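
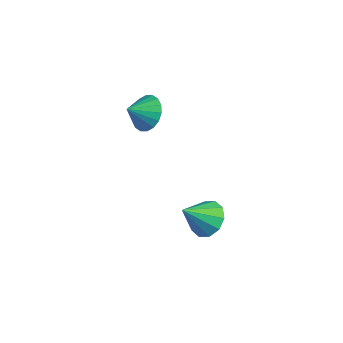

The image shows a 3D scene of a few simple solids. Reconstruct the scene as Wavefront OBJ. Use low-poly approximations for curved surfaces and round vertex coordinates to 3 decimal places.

v -2.736 2.299 3.489
v -1.731 2.168 3.72
v -3.044 1.321 4.271
v -1.872 2.469 4.042
v -2.184 2.737 4.254
v -2.606 2.918 4.315
v -3.053 2.977 4.212
v -3.438 2.901 3.966
v -3.684 2.706 3.626
v -3.742 2.431 3.258
v -3.601 2.13 2.936
v -3.288 1.862 2.724
v -2.867 1.681 2.663
v -2.419 1.622 2.766
v -2.035 1.698 3.012
v -1.789 1.893 3.353
v 0.781 2.988 -2.982
v 1.645 3.293 -2.429
v 0.339 1.732 -1.598
v 1.138 3.675 -2.243
v 0.495 3.795 -2.34
v -0.039 3.607 -2.681
v -0.26 3.182 -3.138
v -0.083 2.683 -3.534
v 0.424 2.301 -3.72
v 1.067 2.181 -3.623
v 1.601 2.369 -3.282
v 1.822 2.794 -2.825
f 2 1 4
f 2 4 3
f 4 1 5
f 4 5 3
f 5 1 6
f 5 6 3
f 6 1 7
f 6 7 3
f 7 1 8
f 7 8 3
f 8 1 9
f 8 9 3
f 9 1 10
f 9 10 3
f 10 1 11
f 10 11 3
f 11 1 12
f 11 12 3
f 12 1 13
f 12 13 3
f 13 1 14
f 13 14 3
f 14 1 15
f 14 15 3
f 15 1 16
f 15 16 3
f 16 1 2
f 16 2 3
f 18 17 20
f 18 20 19
f 20 17 21
f 20 21 19
f 21 17 22
f 21 22 19
f 22 17 23
f 22 23 19
f 23 17 24
f 23 24 19
f 24 17 25
f 24 25 19
f 25 17 26
f 25 26 19
f 26 17 27
f 26 27 19
f 27 17 28
f 27 28 19
f 28 17 18
f 28 18 19



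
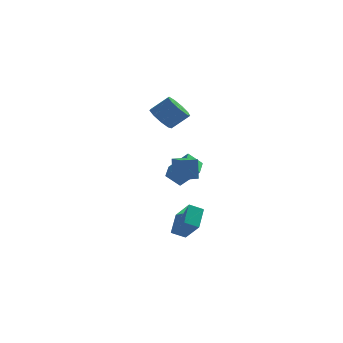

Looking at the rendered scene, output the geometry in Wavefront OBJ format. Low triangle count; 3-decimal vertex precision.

v -1.182 -4.282 -0.057
v -1.25 -3.958 1.396
v -1.843 -3.151 -0.339
v -1.911 -2.827 1.114
v -0.209 -3.733 -0.134
v -0.277 -3.409 1.319
v -0.87 -2.602 -0.416
v -0.938 -2.278 1.037
v -3.018 0.894 3.194
v -2.501 1.461 2.507
v -1.365 1.674 3.54
v -1.882 1.106 4.226
v -2.926 1.873 2.89
v -1.79 2.086 3.923
v -3.394 1.827 3.414
v -2.258 2.04 4.447
v -3.686 1.344 3.836
v -2.55 1.557 4.868
v -3.666 0.65 3.956
v -2.53 0.863 4.989
v -3.342 0.07 3.72
v -2.206 0.283 4.753
v -2.867 -0.124 3.238
v -1.731 0.089 4.271
v -2.463 0.157 2.735
v -1.327 0.37 3.767
v -2.318 0.784 2.446
v -1.182 0.997 3.479
v -2.576 -0.322 -1.238
v -1.331 -0.617 0.043
v -2.528 1.081 -0.961
v -1.284 0.786 0.32
v -1.676 -0.186 -2.08
v -0.432 -0.481 -0.799
v -1.629 1.217 -1.803
v -0.384 0.922 -0.522
v -1.9 -3.459 -4.811
v -0.99 -4.48 -3.507
v -1.742 -2.09 -3.85
v -0.832 -3.111 -2.546
v -1.028 -3.249 -5.254
v -0.118 -4.27 -3.95
v -0.87 -1.88 -4.293
v 0.04 -2.901 -2.989
f 2 4 1
f 5 2 1
f 1 4 3
f 3 5 1
f 2 8 4
f 6 2 5
f 6 8 2
f 4 8 3
f 7 5 3
f 3 8 7
f 7 6 5
f 8 6 7
f 10 9 13
f 10 13 11
f 11 13 14
f 11 14 12
f 13 9 15
f 13 15 14
f 14 15 16
f 14 16 12
f 15 9 17
f 15 17 16
f 16 17 18
f 16 18 12
f 17 9 19
f 17 19 18
f 18 19 20
f 18 20 12
f 19 9 21
f 19 21 20
f 20 21 22
f 20 22 12
f 21 9 23
f 21 23 22
f 22 23 24
f 22 24 12
f 23 9 25
f 23 25 24
f 24 25 26
f 24 26 12
f 25 9 27
f 25 27 26
f 26 27 28
f 26 28 12
f 27 9 10
f 27 10 28
f 28 10 11
f 28 11 12
f 30 32 29
f 33 30 29
f 29 32 31
f 31 33 29
f 30 36 32
f 34 30 33
f 34 36 30
f 32 36 31
f 35 33 31
f 31 36 35
f 35 34 33
f 36 34 35
f 38 40 37
f 41 38 37
f 37 40 39
f 39 41 37
f 38 44 40
f 42 38 41
f 42 44 38
f 40 44 39
f 43 41 39
f 39 44 43
f 43 42 41
f 44 42 43



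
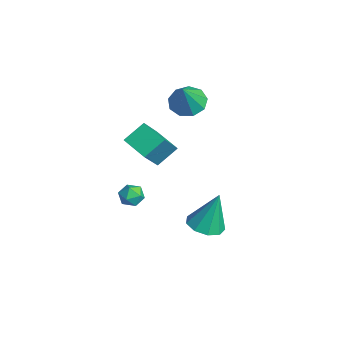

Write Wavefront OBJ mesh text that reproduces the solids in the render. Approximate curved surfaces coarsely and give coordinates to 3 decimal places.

v -1.38 3.356 1.532
v -0.665 3.921 1.348
v -0.58 2.824 3.008
v -1.101 4.228 1.695
v -1.668 4.126 1.966
v -2.1 3.664 2.034
v -2.195 3.058 1.867
v -1.909 2.591 1.543
v -1.375 2.481 1.215
v -0.843 2.781 1.035
v -0.563 3.35 1.088
v 3.938 2.327 -2.882
v 4.489 1.615 -2.69
v 4.042 2.933 -0.938
v 4.833 2.113 -2.863
v 4.758 2.711 -3.046
v 4.3 3.129 -3.152
v 3.672 3.171 -3.132
v 3.169 2.819 -2.995
v 3.026 2.236 -2.806
v 3.31 1.696 -2.652
v 3.887 1.45 -2.606
v -0.554 0.971 -4.103
v -0.183 0.417 -4.255
v -1.257 0.343 -3.525
v -0.886 -0.211 -3.677
v -0.633 0.264 -3.256
v -0.199 0.652 -3.614
v -1.241 0.108 -4.166
v -0.807 0.496 -4.524
v -0.609 -0.117 -4.294
v -0.233 -0.02 -3.732
v -1.207 0.78 -4.048
v -0.831 0.877 -3.486
v 0.128 0.425 0.015
v 1.088 -0.5 1.492
v -0.074 1.433 0.777
v 0.886 0.509 2.255
v 1.334 0.991 -0.415
v 2.294 0.067 1.063
v 1.132 2 0.348
v 2.092 1.075 1.825
f 2 1 4
f 2 4 3
f 4 1 5
f 4 5 3
f 5 1 6
f 5 6 3
f 6 1 7
f 6 7 3
f 7 1 8
f 7 8 3
f 8 1 9
f 8 9 3
f 9 1 10
f 9 10 3
f 10 1 11
f 10 11 3
f 11 1 2
f 11 2 3
f 13 12 15
f 13 15 14
f 15 12 16
f 15 16 14
f 16 12 17
f 16 17 14
f 17 12 18
f 17 18 14
f 18 12 19
f 18 19 14
f 19 12 20
f 19 20 14
f 20 12 21
f 20 21 14
f 21 12 22
f 21 22 14
f 22 12 13
f 22 13 14
f 23 34 28
f 23 28 24
f 23 24 30
f 23 30 33
f 23 33 34
f 24 28 32
f 28 34 27
f 34 33 25
f 33 30 29
f 30 24 31
f 26 32 27
f 26 27 25
f 26 25 29
f 26 29 31
f 26 31 32
f 27 32 28
f 25 27 34
f 29 25 33
f 31 29 30
f 32 31 24
f 36 38 35
f 39 36 35
f 35 38 37
f 37 39 35
f 36 42 38
f 40 36 39
f 40 42 36
f 38 42 37
f 41 39 37
f 37 42 41
f 41 40 39
f 42 40 41



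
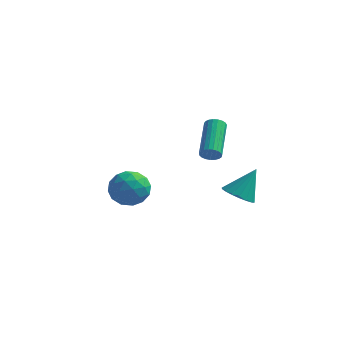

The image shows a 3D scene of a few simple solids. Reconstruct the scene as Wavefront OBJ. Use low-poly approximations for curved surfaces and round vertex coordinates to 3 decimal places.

v 2.851 2.522 -2.7
v 3.467 2.879 -3.129
v 3.389 3.278 -1.3
v 3.193 3.125 -3.157
v 2.852 3.253 -3.095
v 2.511 3.235 -2.954
v 2.237 3.077 -2.764
v 2.085 2.808 -2.561
v 2.085 2.483 -2.385
v 2.236 2.166 -2.272
v 2.51 1.919 -2.244
v 2.851 1.792 -2.306
v 3.192 1.809 -2.447
v 3.466 1.968 -2.637
v 3.618 2.236 -2.84
v 3.618 2.561 -3.016
v 2.217 0.931 0.429
v 2.58 0.852 0.764
v 2.046 2.57 1.746
v 1.683 2.649 1.411
v 2.678 0.965 0.619
v 2.144 2.683 1.602
v 2.696 1.072 0.442
v 2.163 2.79 1.425
v 2.632 1.155 0.263
v 2.098 2.873 1.245
v 2.496 1.199 0.112
v 1.962 2.917 1.094
v 2.311 1.196 0.016
v 1.778 2.915 0.998
v 2.111 1.148 -0.009
v 1.577 2.866 0.974
v 1.928 1.062 0.042
v 1.394 2.78 1.025
v 1.796 0.954 0.16
v 1.262 2.672 1.143
v 1.736 0.841 0.324
v 1.202 2.559 1.307
v 1.76 0.744 0.507
v 1.226 2.462 1.489
v 1.862 0.68 0.676
v 1.328 2.398 1.658
v 2.026 0.658 0.802
v 1.492 2.376 1.784
v 2.223 0.684 0.863
v 1.689 2.402 1.846
v 2.419 0.753 0.85
v 1.885 2.471 1.833
v -2.276 3.904 -3.397
v -1.841 3.158 -4.015
v -3.839 3.282 -3.745
v -3.404 2.536 -4.363
v -3.264 2.501 -3.311
v -2.298 2.886 -3.096
v -3.382 3.554 -4.664
v -2.416 3.939 -4.449
v -2.525 2.942 -4.799
v -2.452 2.291 -3.963
v -3.228 4.149 -3.797
v -3.155 3.498 -2.961
v -1.921 3.586 -3.675
v -3.759 2.854 -4.085
v -3.676 2.834 -3.466
v -3.421 2.395 -3.83
v -2.19 3.426 -3.135
v -1.934 2.987 -3.499
v -2.771 2.601 -3.085
v -3.746 3.453 -4.261
v -3.49 3.014 -4.625
v -2.259 4.045 -3.93
v -2.004 3.606 -4.294
v -2.909 3.839 -4.675
v -2.068 3.021 -4.499
v -2.986 2.655 -4.704
v -2.973 3.253 -4.881
v -2.406 3.479 -4.754
v -2.025 2.638 -4.008
v -2.944 2.272 -4.213
v -2.861 2.251 -3.594
v -2.293 2.478 -3.468
v -2.427 2.511 -4.468
v -2.736 4.168 -3.547
v -3.655 3.802 -3.752
v -3.387 3.962 -4.292
v -2.819 4.189 -4.166
v -2.694 3.785 -3.056
v -3.612 3.419 -3.261
v -3.274 2.961 -3.006
v -2.707 3.187 -2.879
v -3.253 3.929 -3.292
f 2 1 4
f 2 4 3
f 4 1 5
f 4 5 3
f 5 1 6
f 5 6 3
f 6 1 7
f 6 7 3
f 7 1 8
f 7 8 3
f 8 1 9
f 8 9 3
f 9 1 10
f 9 10 3
f 10 1 11
f 10 11 3
f 11 1 12
f 11 12 3
f 12 1 13
f 12 13 3
f 13 1 14
f 13 14 3
f 14 1 15
f 14 15 3
f 15 1 16
f 15 16 3
f 16 1 2
f 16 2 3
f 18 17 21
f 18 21 19
f 19 21 22
f 19 22 20
f 21 17 23
f 21 23 22
f 22 23 24
f 22 24 20
f 23 17 25
f 23 25 24
f 24 25 26
f 24 26 20
f 25 17 27
f 25 27 26
f 26 27 28
f 26 28 20
f 27 17 29
f 27 29 28
f 28 29 30
f 28 30 20
f 29 17 31
f 29 31 30
f 30 31 32
f 30 32 20
f 31 17 33
f 31 33 32
f 32 33 34
f 32 34 20
f 33 17 35
f 33 35 34
f 34 35 36
f 34 36 20
f 35 17 37
f 35 37 36
f 36 37 38
f 36 38 20
f 37 17 39
f 37 39 38
f 38 39 40
f 38 40 20
f 39 17 41
f 39 41 40
f 40 41 42
f 40 42 20
f 41 17 43
f 41 43 42
f 42 43 44
f 42 44 20
f 43 17 45
f 43 45 44
f 44 45 46
f 44 46 20
f 45 17 47
f 45 47 46
f 46 47 48
f 46 48 20
f 47 17 18
f 47 18 48
f 48 18 19
f 48 19 20
f 49 86 65
f 86 60 89
f 65 89 54
f 86 89 65
f 49 65 61
f 65 54 66
f 61 66 50
f 65 66 61
f 49 61 70
f 61 50 71
f 70 71 56
f 61 71 70
f 49 70 82
f 70 56 85
f 82 85 59
f 70 85 82
f 49 82 86
f 82 59 90
f 86 90 60
f 82 90 86
f 50 66 77
f 66 54 80
f 77 80 58
f 66 80 77
f 54 89 67
f 89 60 88
f 67 88 53
f 89 88 67
f 60 90 87
f 90 59 83
f 87 83 51
f 90 83 87
f 59 85 84
f 85 56 72
f 84 72 55
f 85 72 84
f 56 71 76
f 71 50 73
f 76 73 57
f 71 73 76
f 52 78 64
f 78 58 79
f 64 79 53
f 78 79 64
f 52 64 62
f 64 53 63
f 62 63 51
f 64 63 62
f 52 62 69
f 62 51 68
f 69 68 55
f 62 68 69
f 52 69 74
f 69 55 75
f 74 75 57
f 69 75 74
f 52 74 78
f 74 57 81
f 78 81 58
f 74 81 78
f 53 79 67
f 79 58 80
f 67 80 54
f 79 80 67
f 51 63 87
f 63 53 88
f 87 88 60
f 63 88 87
f 55 68 84
f 68 51 83
f 84 83 59
f 68 83 84
f 57 75 76
f 75 55 72
f 76 72 56
f 75 72 76
f 58 81 77
f 81 57 73
f 77 73 50
f 81 73 77



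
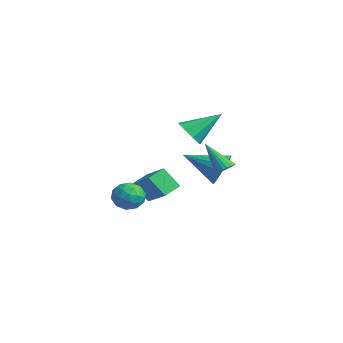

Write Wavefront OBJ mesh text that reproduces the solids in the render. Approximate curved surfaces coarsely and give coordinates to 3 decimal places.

v 1 1.839 -0.437
v 1.493 1.892 0.409
v -0.24 0.381 0.377
v 1.151 2.21 0.458
v 0.775 2.443 0.302
v 0.45 2.537 -0.023
v 0.252 2.472 -0.443
v 0.225 2.262 -0.862
v 0.375 1.955 -1.183
v 0.669 1.621 -1.333
v 1.038 1.338 -1.278
v 1.399 1.169 -1.03
v 1.669 1.154 -0.646
v 1.785 1.296 -0.214
v 1.721 1.562 0.166
v 1.016 -2.039 -0.271
v 0.729 -1.125 0.08
v -0.493 -2.169 -1.167
v -0.78 -1.256 -0.816
v 1.58 -1.464 -1.304
v 1.293 -0.551 -0.953
v 0.071 -1.595 -2.2
v -0.216 -0.681 -1.849
v 2.153 -3.082 -1.414
v 2.644 -3.049 -0.732
v 1.436 -4.091 -0.848
v 1.927 -4.058 -0.166
v 1.398 -3.426 -0.334
v 1.841 -2.802 -0.684
v 2.239 -4.338 -0.896
v 2.682 -3.714 -1.246
v 2.697 -3.825 -0.412
v 2.178 -3.262 -0.065
v 1.902 -3.878 -1.515
v 1.383 -3.315 -1.168
v 2.461 -2.977 -1.123
v 1.619 -4.163 -0.457
v 1.308 -3.792 -0.556
v 1.597 -3.772 -0.156
v 1.99 -2.832 -1.094
v 2.278 -2.812 -0.694
v 1.546 -3.034 -0.46
v 1.802 -4.328 -0.886
v 2.09 -4.308 -0.486
v 2.483 -3.368 -1.424
v 2.772 -3.348 -1.024
v 2.534 -4.106 -1.12
v 2.782 -3.414 -0.534
v 2.36 -4.007 -0.201
v 2.543 -4.171 -0.63
v 2.803 -3.805 -0.836
v 2.476 -3.082 -0.33
v 2.055 -3.676 0.003
v 1.744 -3.304 -0.096
v 2.004 -2.937 -0.301
v 2.508 -3.539 -0.142
v 2.025 -3.464 -1.583
v 1.604 -4.058 -1.25
v 2.076 -4.203 -1.279
v 2.336 -3.836 -1.484
v 1.72 -3.133 -1.379
v 1.298 -3.726 -1.046
v 1.277 -3.335 -0.744
v 1.537 -2.969 -0.95
v 1.572 -3.601 -1.438
v -2.323 1.791 0.869
v -1.488 1.552 0.914
v -1.937 3.369 2.051
v -1.57 1.918 0.452
v -2.005 2.225 0.185
v -2.589 2.328 0.238
v -3.048 2.18 0.586
v -3.169 1.85 1.067
v -2.893 1.492 1.454
v -2.351 1.274 1.568
v -1.796 1.298 1.355
v 4.199 0.237 0.983
v 4.621 0.321 1.325
v 3.201 -0.277 2.337
v 4.518 0.525 1.327
v 4.359 0.679 1.268
v 4.173 0.757 1.161
v 3.992 0.745 1.022
v 3.846 0.645 0.877
v 3.761 0.475 0.75
v 3.753 0.263 0.663
v 3.821 0.047 0.632
v 3.955 -0.136 0.661
v 4.131 -0.254 0.746
v 4.319 -0.288 0.871
v 4.486 -0.231 1.017
v 4.604 -0.093 1.156
v 4.652 0.102 1.265
f 2 1 4
f 2 4 3
f 4 1 5
f 4 5 3
f 5 1 6
f 5 6 3
f 6 1 7
f 6 7 3
f 7 1 8
f 7 8 3
f 8 1 9
f 8 9 3
f 9 1 10
f 9 10 3
f 10 1 11
f 10 11 3
f 11 1 12
f 11 12 3
f 12 1 13
f 12 13 3
f 13 1 14
f 13 14 3
f 14 1 15
f 14 15 3
f 15 1 2
f 15 2 3
f 17 19 16
f 20 17 16
f 16 19 18
f 18 20 16
f 17 23 19
f 21 17 20
f 21 23 17
f 19 23 18
f 22 20 18
f 18 23 22
f 22 21 20
f 23 21 22
f 24 61 40
f 61 35 64
f 40 64 29
f 61 64 40
f 24 40 36
f 40 29 41
f 36 41 25
f 40 41 36
f 24 36 45
f 36 25 46
f 45 46 31
f 36 46 45
f 24 45 57
f 45 31 60
f 57 60 34
f 45 60 57
f 24 57 61
f 57 34 65
f 61 65 35
f 57 65 61
f 25 41 52
f 41 29 55
f 52 55 33
f 41 55 52
f 29 64 42
f 64 35 63
f 42 63 28
f 64 63 42
f 35 65 62
f 65 34 58
f 62 58 26
f 65 58 62
f 34 60 59
f 60 31 47
f 59 47 30
f 60 47 59
f 31 46 51
f 46 25 48
f 51 48 32
f 46 48 51
f 27 53 39
f 53 33 54
f 39 54 28
f 53 54 39
f 27 39 37
f 39 28 38
f 37 38 26
f 39 38 37
f 27 37 44
f 37 26 43
f 44 43 30
f 37 43 44
f 27 44 49
f 44 30 50
f 49 50 32
f 44 50 49
f 27 49 53
f 49 32 56
f 53 56 33
f 49 56 53
f 28 54 42
f 54 33 55
f 42 55 29
f 54 55 42
f 26 38 62
f 38 28 63
f 62 63 35
f 38 63 62
f 30 43 59
f 43 26 58
f 59 58 34
f 43 58 59
f 32 50 51
f 50 30 47
f 51 47 31
f 50 47 51
f 33 56 52
f 56 32 48
f 52 48 25
f 56 48 52
f 67 66 69
f 67 69 68
f 69 66 70
f 69 70 68
f 70 66 71
f 70 71 68
f 71 66 72
f 71 72 68
f 72 66 73
f 72 73 68
f 73 66 74
f 73 74 68
f 74 66 75
f 74 75 68
f 75 66 76
f 75 76 68
f 76 66 67
f 76 67 68
f 78 77 80
f 78 80 79
f 80 77 81
f 80 81 79
f 81 77 82
f 81 82 79
f 82 77 83
f 82 83 79
f 83 77 84
f 83 84 79
f 84 77 85
f 84 85 79
f 85 77 86
f 85 86 79
f 86 77 87
f 86 87 79
f 87 77 88
f 87 88 79
f 88 77 89
f 88 89 79
f 89 77 90
f 89 90 79
f 90 77 91
f 90 91 79
f 91 77 92
f 91 92 79
f 92 77 93
f 92 93 79
f 93 77 78
f 93 78 79



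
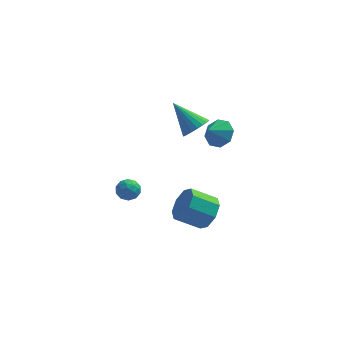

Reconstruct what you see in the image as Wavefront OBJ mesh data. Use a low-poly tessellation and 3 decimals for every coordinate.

v 2.685 2.6 3.004
v 3.153 2.93 3.672
v 2.135 2.06 3.656
v 2.613 3.305 3.525
v 2.115 3.266 3.073
v 1.951 2.837 2.581
v 2.217 2.269 2.336
v 2.758 1.895 2.482
v 3.256 1.933 2.934
v 3.419 2.362 3.427
v 1.526 3.277 2.836
v 1.866 2.832 3.449
v 0.314 4.123 4.124
v 2.063 3.116 3.448
v 2.167 3.427 3.341
v 2.16 3.712 3.147
v 2.044 3.922 2.899
v 1.837 4.021 2.64
v 1.577 3.991 2.416
v 1.308 3.837 2.263
v 1.077 3.587 2.21
v 0.923 3.283 2.265
v 0.873 2.978 2.419
v 0.936 2.724 2.645
v 1.102 2.567 2.904
v 1.34 2.532 3.151
v 1.61 2.626 3.344
v 2.29 -3.065 1.586
v 2.684 -2.543 2.289
v 1.424 -2.654 3.077
v 1.03 -3.175 2.374
v 2.337 -2.128 1.792
v 1.077 -2.239 2.58
v 1.962 -2.262 1.174
v 0.702 -2.372 1.962
v 1.78 -2.866 0.798
v 0.52 -2.976 1.585
v 1.896 -3.586 0.883
v 0.636 -3.697 1.671
v 2.243 -4.001 1.38
v 0.983 -4.112 2.168
v 2.618 -3.868 1.998
v 1.358 -3.978 2.786
v 2.8 -3.264 2.375
v 1.54 -3.374 3.162
v -1.599 -2.075 2.299
v -1.041 -2.275 2.57
v -2.139 -2.705 2.95
v -1.581 -2.905 3.221
v -1.788 -2.294 3.314
v -1.454 -1.904 2.912
v -1.726 -3.076 2.608
v -1.392 -2.686 2.206
v -1.119 -2.893 2.761
v -1.157 -2.41 3.197
v -2.023 -2.57 2.323
v -2.061 -2.087 2.759
v -1.272 -2.119 2.378
v -1.908 -2.861 3.142
v -2.029 -2.501 3.197
v -1.701 -2.619 3.356
v -1.516 -1.902 2.578
v -1.187 -2.019 2.737
v -1.627 -2.031 3.175
v -1.993 -2.961 2.783
v -1.664 -3.078 2.942
v -1.479 -2.361 2.164
v -1.151 -2.479 2.323
v -1.553 -2.949 2.345
v -0.99 -2.6 2.649
v -1.308 -2.971 3.031
v -1.393 -3.071 2.671
v -1.197 -2.842 2.435
v -1.013 -2.316 2.905
v -1.33 -2.687 3.288
v -1.452 -2.328 3.342
v -1.256 -2.099 3.106
v -1.059 -2.68 3.017
v -1.85 -2.293 2.232
v -2.167 -2.664 2.615
v -1.924 -2.881 2.414
v -1.728 -2.652 2.178
v -1.872 -2.009 2.489
v -2.19 -2.38 2.871
v -1.983 -2.138 3.085
v -1.787 -1.909 2.849
v -2.121 -2.3 2.503
f 2 1 4
f 2 4 3
f 4 1 5
f 4 5 3
f 5 1 6
f 5 6 3
f 6 1 7
f 6 7 3
f 7 1 8
f 7 8 3
f 8 1 9
f 8 9 3
f 9 1 10
f 9 10 3
f 10 1 2
f 10 2 3
f 12 11 14
f 12 14 13
f 14 11 15
f 14 15 13
f 15 11 16
f 15 16 13
f 16 11 17
f 16 17 13
f 17 11 18
f 17 18 13
f 18 11 19
f 18 19 13
f 19 11 20
f 19 20 13
f 20 11 21
f 20 21 13
f 21 11 22
f 21 22 13
f 22 11 23
f 22 23 13
f 23 11 24
f 23 24 13
f 24 11 25
f 24 25 13
f 25 11 26
f 25 26 13
f 26 11 27
f 26 27 13
f 27 11 12
f 27 12 13
f 29 28 32
f 29 32 30
f 30 32 33
f 30 33 31
f 32 28 34
f 32 34 33
f 33 34 35
f 33 35 31
f 34 28 36
f 34 36 35
f 35 36 37
f 35 37 31
f 36 28 38
f 36 38 37
f 37 38 39
f 37 39 31
f 38 28 40
f 38 40 39
f 39 40 41
f 39 41 31
f 40 28 42
f 40 42 41
f 41 42 43
f 41 43 31
f 42 28 44
f 42 44 43
f 43 44 45
f 43 45 31
f 44 28 29
f 44 29 45
f 45 29 30
f 45 30 31
f 46 83 62
f 83 57 86
f 62 86 51
f 83 86 62
f 46 62 58
f 62 51 63
f 58 63 47
f 62 63 58
f 46 58 67
f 58 47 68
f 67 68 53
f 58 68 67
f 46 67 79
f 67 53 82
f 79 82 56
f 67 82 79
f 46 79 83
f 79 56 87
f 83 87 57
f 79 87 83
f 47 63 74
f 63 51 77
f 74 77 55
f 63 77 74
f 51 86 64
f 86 57 85
f 64 85 50
f 86 85 64
f 57 87 84
f 87 56 80
f 84 80 48
f 87 80 84
f 56 82 81
f 82 53 69
f 81 69 52
f 82 69 81
f 53 68 73
f 68 47 70
f 73 70 54
f 68 70 73
f 49 75 61
f 75 55 76
f 61 76 50
f 75 76 61
f 49 61 59
f 61 50 60
f 59 60 48
f 61 60 59
f 49 59 66
f 59 48 65
f 66 65 52
f 59 65 66
f 49 66 71
f 66 52 72
f 71 72 54
f 66 72 71
f 49 71 75
f 71 54 78
f 75 78 55
f 71 78 75
f 50 76 64
f 76 55 77
f 64 77 51
f 76 77 64
f 48 60 84
f 60 50 85
f 84 85 57
f 60 85 84
f 52 65 81
f 65 48 80
f 81 80 56
f 65 80 81
f 54 72 73
f 72 52 69
f 73 69 53
f 72 69 73
f 55 78 74
f 78 54 70
f 74 70 47
f 78 70 74



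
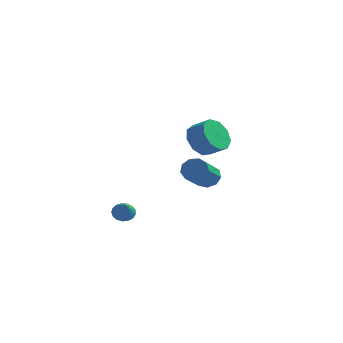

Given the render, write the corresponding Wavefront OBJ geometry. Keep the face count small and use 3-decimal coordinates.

v 1.4 -3.36 0.22
v 1.655 -2.925 0.486
v 1.9 -4.18 1.08
v 1.412 -2.944 0.609
v 1.167 -3.058 0.643
v 0.975 -3.241 0.58
v 0.88 -3.451 0.435
v 0.904 -3.641 0.24
v 1.042 -3.766 0.04
v 1.262 -3.798 -0.118
v 1.514 -3.729 -0.199
v 1.739 -3.576 -0.184
v 1.887 -3.374 -0.077
v 1.923 -3.168 0.099
v 1.839 -3.006 0.302
v 2.728 3.369 0.34
v 3.259 3.65 0.756
v 3.322 1.932 1.836
v 2.792 1.651 1.42
v 2.813 3.757 0.953
v 2.876 2.039 2.032
v 2.327 3.683 0.863
v 2.39 1.965 1.943
v 2.029 3.462 0.528
v 2.092 1.744 1.608
v 2.059 3.197 0.106
v 2.122 1.479 1.186
v 2.402 3.013 -0.207
v 2.465 1.295 0.873
v 2.897 2.995 -0.264
v 2.96 1.278 0.816
v 3.314 3.153 -0.038
v 3.377 1.435 1.042
v 3.457 3.411 0.365
v 3.52 1.693 1.444
v 2.966 1.91 3.299
v 3.492 1.985 2.441
v 4.421 1.884 3.002
v 3.894 1.81 3.861
v 3.396 2.612 2.714
v 4.324 2.511 3.275
v 3.097 2.911 3.261
v 4.026 2.81 3.822
v 2.738 2.742 3.826
v 3.667 2.641 4.387
v 2.485 2.184 4.144
v 3.413 2.083 4.706
v 2.456 1.498 4.068
v 3.385 1.397 4.629
v 2.667 1.005 3.632
v 3.595 0.904 4.193
v 3.017 0.936 3.04
v 3.945 0.835 3.601
v 3.343 1.323 2.57
v 4.272 1.222 3.131
f 2 1 4
f 2 4 3
f 4 1 5
f 4 5 3
f 5 1 6
f 5 6 3
f 6 1 7
f 6 7 3
f 7 1 8
f 7 8 3
f 8 1 9
f 8 9 3
f 9 1 10
f 9 10 3
f 10 1 11
f 10 11 3
f 11 1 12
f 11 12 3
f 12 1 13
f 12 13 3
f 13 1 14
f 13 14 3
f 14 1 15
f 14 15 3
f 15 1 2
f 15 2 3
f 17 16 20
f 17 20 18
f 18 20 21
f 18 21 19
f 20 16 22
f 20 22 21
f 21 22 23
f 21 23 19
f 22 16 24
f 22 24 23
f 23 24 25
f 23 25 19
f 24 16 26
f 24 26 25
f 25 26 27
f 25 27 19
f 26 16 28
f 26 28 27
f 27 28 29
f 27 29 19
f 28 16 30
f 28 30 29
f 29 30 31
f 29 31 19
f 30 16 32
f 30 32 31
f 31 32 33
f 31 33 19
f 32 16 34
f 32 34 33
f 33 34 35
f 33 35 19
f 34 16 17
f 34 17 35
f 35 17 18
f 35 18 19
f 37 36 40
f 37 40 38
f 38 40 41
f 38 41 39
f 40 36 42
f 40 42 41
f 41 42 43
f 41 43 39
f 42 36 44
f 42 44 43
f 43 44 45
f 43 45 39
f 44 36 46
f 44 46 45
f 45 46 47
f 45 47 39
f 46 36 48
f 46 48 47
f 47 48 49
f 47 49 39
f 48 36 50
f 48 50 49
f 49 50 51
f 49 51 39
f 50 36 52
f 50 52 51
f 51 52 53
f 51 53 39
f 52 36 54
f 52 54 53
f 53 54 55
f 53 55 39
f 54 36 37
f 54 37 55
f 55 37 38
f 55 38 39



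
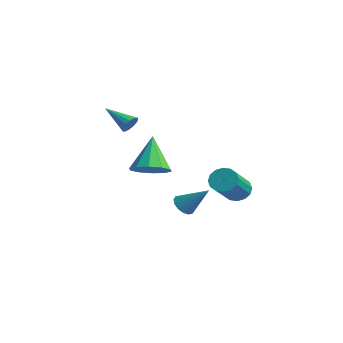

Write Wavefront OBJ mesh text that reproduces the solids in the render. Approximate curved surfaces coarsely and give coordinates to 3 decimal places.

v -1.983 -1.043 -1.537
v -1.087 -1.013 -1.093
v -2.857 -0.337 0.177
v -1.184 -0.467 -1.367
v -1.585 -0.141 -1.706
v -2.138 -0.16 -1.98
v -2.633 -0.516 -2.085
v -2.879 -1.074 -1.981
v -2.782 -1.619 -1.707
v -2.381 -1.945 -1.369
v -1.827 -1.926 -1.094
v -1.333 -1.57 -0.989
v 3.086 0.19 -1.278
v 3.593 0.635 -1.132
v 4.441 -0.726 0.065
v 3.934 -1.17 -0.082
v 3.343 0.696 -0.885
v 4.19 -0.665 0.312
v 3.023 0.621 -0.743
v 3.87 -0.739 0.453
v 2.721 0.431 -0.745
v 3.568 -0.929 0.451
v 2.516 0.177 -0.89
v 3.364 -1.184 0.307
v 2.465 -0.074 -1.139
v 3.312 -1.435 0.058
v 2.579 -0.254 -1.425
v 3.427 -1.615 -0.228
v 2.83 -0.315 -1.672
v 3.677 -1.676 -0.475
v 3.15 -0.241 -1.813
v 3.997 -1.601 -0.617
v 3.452 -0.051 -1.811
v 4.299 -1.411 -0.615
v 3.656 0.204 -1.667
v 4.504 -1.157 -0.47
v 3.708 0.455 -1.418
v 4.555 -0.906 -0.221
v -0.232 -3.229 2.342
v -0.083 -2.996 2.77
v -1.468 -3.751 3.058
v -0.219 -2.828 2.657
v -0.359 -2.753 2.471
v -0.469 -2.786 2.256
v -0.525 -2.921 2.061
v -0.514 -3.127 1.93
v -0.439 -3.356 1.893
v -0.316 -3.556 1.96
v -0.174 -3.682 2.113
v -0.045 -3.703 2.32
v 0.041 -3.617 2.531
v 0.064 -3.441 2.699
v 0.019 -3.217 2.785
v 0.084 -0.59 -3.152
v 0.456 -0.376 -3.613
v 1.136 0.05 -2.008
v 0.246 -0.134 -3.555
v -0.007 -0.013 -3.39
v -0.237 -0.047 -3.16
v -0.38 -0.226 -2.928
v -0.399 -0.503 -2.756
v -0.288 -0.803 -2.69
v -0.078 -1.045 -2.748
v 0.176 -1.166 -2.914
v 0.405 -1.132 -3.144
v 0.548 -0.953 -3.375
v 0.567 -0.676 -3.547
f 2 1 4
f 2 4 3
f 4 1 5
f 4 5 3
f 5 1 6
f 5 6 3
f 6 1 7
f 6 7 3
f 7 1 8
f 7 8 3
f 8 1 9
f 8 9 3
f 9 1 10
f 9 10 3
f 10 1 11
f 10 11 3
f 11 1 12
f 11 12 3
f 12 1 2
f 12 2 3
f 14 13 17
f 14 17 15
f 15 17 18
f 15 18 16
f 17 13 19
f 17 19 18
f 18 19 20
f 18 20 16
f 19 13 21
f 19 21 20
f 20 21 22
f 20 22 16
f 21 13 23
f 21 23 22
f 22 23 24
f 22 24 16
f 23 13 25
f 23 25 24
f 24 25 26
f 24 26 16
f 25 13 27
f 25 27 26
f 26 27 28
f 26 28 16
f 27 13 29
f 27 29 28
f 28 29 30
f 28 30 16
f 29 13 31
f 29 31 30
f 30 31 32
f 30 32 16
f 31 13 33
f 31 33 32
f 32 33 34
f 32 34 16
f 33 13 35
f 33 35 34
f 34 35 36
f 34 36 16
f 35 13 37
f 35 37 36
f 36 37 38
f 36 38 16
f 37 13 14
f 37 14 38
f 38 14 15
f 38 15 16
f 40 39 42
f 40 42 41
f 42 39 43
f 42 43 41
f 43 39 44
f 43 44 41
f 44 39 45
f 44 45 41
f 45 39 46
f 45 46 41
f 46 39 47
f 46 47 41
f 47 39 48
f 47 48 41
f 48 39 49
f 48 49 41
f 49 39 50
f 49 50 41
f 50 39 51
f 50 51 41
f 51 39 52
f 51 52 41
f 52 39 53
f 52 53 41
f 53 39 40
f 53 40 41
f 55 54 57
f 55 57 56
f 57 54 58
f 57 58 56
f 58 54 59
f 58 59 56
f 59 54 60
f 59 60 56
f 60 54 61
f 60 61 56
f 61 54 62
f 61 62 56
f 62 54 63
f 62 63 56
f 63 54 64
f 63 64 56
f 64 54 65
f 64 65 56
f 65 54 66
f 65 66 56
f 66 54 67
f 66 67 56
f 67 54 55
f 67 55 56



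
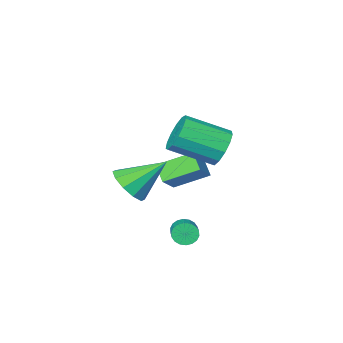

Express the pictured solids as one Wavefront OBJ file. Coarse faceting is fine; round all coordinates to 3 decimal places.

v -4.035 -1.989 -1.463
v -3.104 -1.357 -0.58
v -3.92 -1.218 -2.136
v -2.99 -0.586 -1.254
v -2.69 -2.874 -2.246
v -1.76 -2.242 -1.364
v -2.576 -2.103 -2.92
v -1.645 -1.471 -2.037
v -2.367 2.133 1.364
v -1.765 2.49 0.678
v -0.151 1.485 1.57
v -0.753 1.127 2.256
v -1.765 2.857 1.091
v -0.152 1.851 1.984
v -1.956 2.993 1.591
v -0.343 1.988 2.483
v -2.278 2.856 2.019
v -0.664 1.851 2.911
v -2.628 2.49 2.238
v -1.014 1.485 3.131
v -2.895 2.01 2.18
v -1.281 1.005 3.073
v -2.994 1.569 1.863
v -1.381 0.564 2.755
v -2.894 1.307 1.388
v -1.281 0.302 2.28
v -2.627 1.307 0.904
v -1.014 0.302 1.796
v -2.277 1.569 0.567
v -0.664 0.564 1.459
v -1.956 2.01 0.483
v -0.342 1.005 1.375
v 0.495 -0.639 -1.304
v 1.163 0.068 -0.935
v -0.955 0.039 0.024
v 0.841 0.334 -1.424
v 0.387 0.229 -1.866
v -0.026 -0.208 -2.094
v -0.239 -0.81 -2.019
v -0.172 -1.347 -1.672
v 0.15 -1.613 -1.184
v 0.604 -1.507 -0.741
v 1.016 -1.07 -0.513
v 1.23 -0.469 -0.588
v -0.914 1.516 -3.364
v -0.625 1.566 -3.864
v -0.036 2.635 -3.416
v -0.326 2.584 -2.916
v -0.84 1.702 -3.908
v -0.251 2.771 -3.46
v -1.069 1.802 -3.844
v -0.48 2.871 -3.396
v -1.268 1.845 -3.685
v -0.679 2.914 -3.237
v -1.397 1.823 -3.462
v -0.808 2.891 -3.014
v -1.43 1.739 -3.22
v -0.841 2.808 -2.772
v -1.361 1.612 -3.007
v -0.772 2.681 -2.559
v -1.204 1.465 -2.864
v -0.615 2.534 -2.416
v -0.989 1.329 -2.82
v -0.4 2.398 -2.372
v -0.76 1.229 -2.884
v -0.171 2.298 -2.436
v -0.561 1.186 -3.043
v 0.028 2.255 -2.595
v -0.432 1.209 -3.266
v 0.157 2.277 -2.818
v -0.399 1.292 -3.508
v 0.19 2.361 -3.06
v -0.468 1.419 -3.721
v 0.121 2.488 -3.273
f 2 4 1
f 5 2 1
f 1 4 3
f 3 5 1
f 2 8 4
f 6 2 5
f 6 8 2
f 4 8 3
f 7 5 3
f 3 8 7
f 7 6 5
f 8 6 7
f 10 9 13
f 10 13 11
f 11 13 14
f 11 14 12
f 13 9 15
f 13 15 14
f 14 15 16
f 14 16 12
f 15 9 17
f 15 17 16
f 16 17 18
f 16 18 12
f 17 9 19
f 17 19 18
f 18 19 20
f 18 20 12
f 19 9 21
f 19 21 20
f 20 21 22
f 20 22 12
f 21 9 23
f 21 23 22
f 22 23 24
f 22 24 12
f 23 9 25
f 23 25 24
f 24 25 26
f 24 26 12
f 25 9 27
f 25 27 26
f 26 27 28
f 26 28 12
f 27 9 29
f 27 29 28
f 28 29 30
f 28 30 12
f 29 9 31
f 29 31 30
f 30 31 32
f 30 32 12
f 31 9 10
f 31 10 32
f 32 10 11
f 32 11 12
f 34 33 36
f 34 36 35
f 36 33 37
f 36 37 35
f 37 33 38
f 37 38 35
f 38 33 39
f 38 39 35
f 39 33 40
f 39 40 35
f 40 33 41
f 40 41 35
f 41 33 42
f 41 42 35
f 42 33 43
f 42 43 35
f 43 33 44
f 43 44 35
f 44 33 34
f 44 34 35
f 46 45 49
f 46 49 47
f 47 49 50
f 47 50 48
f 49 45 51
f 49 51 50
f 50 51 52
f 50 52 48
f 51 45 53
f 51 53 52
f 52 53 54
f 52 54 48
f 53 45 55
f 53 55 54
f 54 55 56
f 54 56 48
f 55 45 57
f 55 57 56
f 56 57 58
f 56 58 48
f 57 45 59
f 57 59 58
f 58 59 60
f 58 60 48
f 59 45 61
f 59 61 60
f 60 61 62
f 60 62 48
f 61 45 63
f 61 63 62
f 62 63 64
f 62 64 48
f 63 45 65
f 63 65 64
f 64 65 66
f 64 66 48
f 65 45 67
f 65 67 66
f 66 67 68
f 66 68 48
f 67 45 69
f 67 69 68
f 68 69 70
f 68 70 48
f 69 45 71
f 69 71 70
f 70 71 72
f 70 72 48
f 71 45 73
f 71 73 72
f 72 73 74
f 72 74 48
f 73 45 46
f 73 46 74
f 74 46 47
f 74 47 48



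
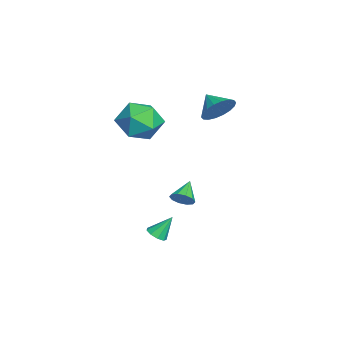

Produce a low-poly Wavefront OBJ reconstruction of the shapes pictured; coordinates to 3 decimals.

v 1.598 -3.06 -2.29
v 2.142 -3.013 -2.229
v 1.422 -2.34 -1.27
v 2.013 -2.735 -2.448
v 1.689 -2.61 -2.592
v 1.322 -2.695 -2.595
v 1.085 -2.95 -2.455
v 1.087 -3.258 -2.238
v 1.328 -3.472 -2.045
v 1.696 -3.494 -1.966
v 2.017 -3.313 -2.039
v -2.653 -0.214 3.496
v -2.031 -0.453 4.144
v -3.487 -0.786 4.084
v -2.178 -0.094 4.286
v -2.419 0.242 4.272
v -2.707 0.488 4.104
v -2.984 0.595 3.815
v -3.195 0.542 3.464
v -3.299 0.339 3.118
v -3.276 0.026 2.848
v -3.129 -0.333 2.706
v -2.888 -0.669 2.72
v -2.6 -0.915 2.888
v -2.323 -1.022 3.176
v -2.111 -0.969 3.528
v -2.007 -0.766 3.873
v -0.457 -2.669 3.871
v 0.625 -3.2 3.97
v -1.325 -4.42 3.97
v -0.243 -4.951 4.069
v -0.668 -4.271 4.974
v -0.132 -3.189 4.913
v -0.568 -4.431 3.027
v -0.032 -3.349 2.966
v 0.556 -4.289 3.448
v 0.495 -4.19 4.652
v -1.195 -3.43 3.288
v -1.256 -3.331 4.492
v 3.16 -1.911 0.931
v 3.477 -1.467 1.156
v 2.24 -1.569 1.549
v 3.316 -1.348 0.851
v 3.096 -1.443 0.577
v 2.9 -1.718 0.438
v 2.804 -2.066 0.487
v 2.843 -2.355 0.705
v 3.004 -2.475 1.01
v 3.224 -2.379 1.285
v 3.42 -2.105 1.424
v 3.516 -1.756 1.375
f 2 1 4
f 2 4 3
f 4 1 5
f 4 5 3
f 5 1 6
f 5 6 3
f 6 1 7
f 6 7 3
f 7 1 8
f 7 8 3
f 8 1 9
f 8 9 3
f 9 1 10
f 9 10 3
f 10 1 11
f 10 11 3
f 11 1 2
f 11 2 3
f 13 12 15
f 13 15 14
f 15 12 16
f 15 16 14
f 16 12 17
f 16 17 14
f 17 12 18
f 17 18 14
f 18 12 19
f 18 19 14
f 19 12 20
f 19 20 14
f 20 12 21
f 20 21 14
f 21 12 22
f 21 22 14
f 22 12 23
f 22 23 14
f 23 12 24
f 23 24 14
f 24 12 25
f 24 25 14
f 25 12 26
f 25 26 14
f 26 12 27
f 26 27 14
f 27 12 13
f 27 13 14
f 28 39 33
f 28 33 29
f 28 29 35
f 28 35 38
f 28 38 39
f 29 33 37
f 33 39 32
f 39 38 30
f 38 35 34
f 35 29 36
f 31 37 32
f 31 32 30
f 31 30 34
f 31 34 36
f 31 36 37
f 32 37 33
f 30 32 39
f 34 30 38
f 36 34 35
f 37 36 29
f 41 40 43
f 41 43 42
f 43 40 44
f 43 44 42
f 44 40 45
f 44 45 42
f 45 40 46
f 45 46 42
f 46 40 47
f 46 47 42
f 47 40 48
f 47 48 42
f 48 40 49
f 48 49 42
f 49 40 50
f 49 50 42
f 50 40 51
f 50 51 42
f 51 40 41
f 51 41 42



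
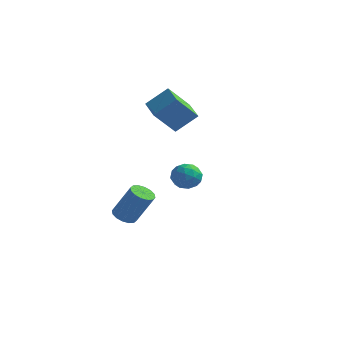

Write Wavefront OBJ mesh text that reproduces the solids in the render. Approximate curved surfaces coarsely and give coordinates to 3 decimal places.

v -2.676 0.241 -4.745
v -2.039 0.134 -5.085
v -1.028 0.332 -3.255
v -1.664 0.439 -2.915
v -2.093 0.507 -5.096
v -1.082 0.706 -3.266
v -2.304 0.81 -5.012
v -1.293 1.008 -3.182
v -2.614 0.96 -4.857
v -1.603 1.158 -3.027
v -2.941 0.917 -4.672
v -1.93 1.115 -2.842
v -3.196 0.693 -4.506
v -2.185 0.891 -2.676
v -3.312 0.348 -4.405
v -2.301 0.546 -2.575
v -3.258 -0.026 -4.394
v -2.247 0.173 -2.564
v -3.047 -0.328 -4.478
v -2.036 -0.13 -2.648
v -2.737 -0.478 -4.633
v -1.726 -0.28 -2.803
v -2.41 -0.435 -4.818
v -1.399 -0.237 -2.988
v -2.155 -0.211 -4.984
v -1.144 -0.013 -3.154
v 1.999 -1.712 0.183
v 2.481 -1.925 0.839
v 2.259 -2.915 -0.399
v 2.741 -3.128 0.257
v 1.908 -3.06 0.351
v 1.747 -2.317 0.711
v 2.993 -2.523 -0.271
v 2.832 -1.78 0.089
v 3.095 -2.427 0.558
v 2.424 -2.758 0.943
v 2.316 -2.082 -0.503
v 1.645 -2.413 -0.118
v 2.217 -1.713 0.562
v 2.523 -3.127 -0.122
v 2.033 -3.087 -0.067
v 2.316 -3.212 0.319
v 1.786 -1.943 0.487
v 2.069 -2.069 0.873
v 1.732 -2.735 0.586
v 2.671 -2.771 -0.433
v 2.954 -2.897 -0.047
v 2.424 -1.628 0.121
v 2.707 -1.753 0.507
v 3.008 -2.105 -0.146
v 2.861 -2.133 0.783
v 3.014 -2.84 0.44
v 3.162 -2.485 0.13
v 3.068 -2.048 0.342
v 2.467 -2.328 1.009
v 2.62 -3.035 0.667
v 2.13 -2.995 0.722
v 2.036 -2.558 0.934
v 2.828 -2.623 0.844
v 2.12 -1.805 -0.227
v 2.273 -2.512 -0.569
v 2.704 -2.282 -0.494
v 2.61 -1.845 -0.282
v 1.726 -2 -0
v 1.879 -2.707 -0.343
v 1.672 -2.792 0.098
v 1.578 -2.355 0.31
v 1.912 -2.217 -0.404
v -2.149 2.491 1.842
v -1.178 3.225 2.895
v -3.284 3.666 2.069
v -2.313 4.4 3.123
v -1.387 3.5 0.437
v -0.416 4.234 1.491
v -2.522 4.675 0.665
v -1.551 5.409 1.718
f 2 1 5
f 2 5 3
f 3 5 6
f 3 6 4
f 5 1 7
f 5 7 6
f 6 7 8
f 6 8 4
f 7 1 9
f 7 9 8
f 8 9 10
f 8 10 4
f 9 1 11
f 9 11 10
f 10 11 12
f 10 12 4
f 11 1 13
f 11 13 12
f 12 13 14
f 12 14 4
f 13 1 15
f 13 15 14
f 14 15 16
f 14 16 4
f 15 1 17
f 15 17 16
f 16 17 18
f 16 18 4
f 17 1 19
f 17 19 18
f 18 19 20
f 18 20 4
f 19 1 21
f 19 21 20
f 20 21 22
f 20 22 4
f 21 1 23
f 21 23 22
f 22 23 24
f 22 24 4
f 23 1 25
f 23 25 24
f 24 25 26
f 24 26 4
f 25 1 2
f 25 2 26
f 26 2 3
f 26 3 4
f 27 64 43
f 64 38 67
f 43 67 32
f 64 67 43
f 27 43 39
f 43 32 44
f 39 44 28
f 43 44 39
f 27 39 48
f 39 28 49
f 48 49 34
f 39 49 48
f 27 48 60
f 48 34 63
f 60 63 37
f 48 63 60
f 27 60 64
f 60 37 68
f 64 68 38
f 60 68 64
f 28 44 55
f 44 32 58
f 55 58 36
f 44 58 55
f 32 67 45
f 67 38 66
f 45 66 31
f 67 66 45
f 38 68 65
f 68 37 61
f 65 61 29
f 68 61 65
f 37 63 62
f 63 34 50
f 62 50 33
f 63 50 62
f 34 49 54
f 49 28 51
f 54 51 35
f 49 51 54
f 30 56 42
f 56 36 57
f 42 57 31
f 56 57 42
f 30 42 40
f 42 31 41
f 40 41 29
f 42 41 40
f 30 40 47
f 40 29 46
f 47 46 33
f 40 46 47
f 30 47 52
f 47 33 53
f 52 53 35
f 47 53 52
f 30 52 56
f 52 35 59
f 56 59 36
f 52 59 56
f 31 57 45
f 57 36 58
f 45 58 32
f 57 58 45
f 29 41 65
f 41 31 66
f 65 66 38
f 41 66 65
f 33 46 62
f 46 29 61
f 62 61 37
f 46 61 62
f 35 53 54
f 53 33 50
f 54 50 34
f 53 50 54
f 36 59 55
f 59 35 51
f 55 51 28
f 59 51 55
f 70 72 69
f 73 70 69
f 69 72 71
f 71 73 69
f 70 76 72
f 74 70 73
f 74 76 70
f 72 76 71
f 75 73 71
f 71 76 75
f 75 74 73
f 76 74 75



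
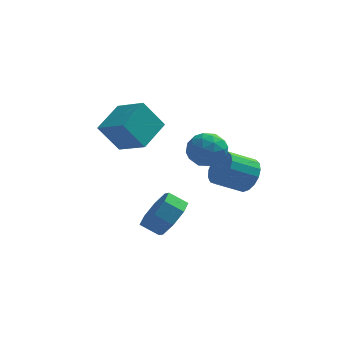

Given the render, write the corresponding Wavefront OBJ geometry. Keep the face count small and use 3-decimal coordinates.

v -1.062 -3.485 -1.382
v -0.567 -4.048 -0.578
v -1.402 -3.979 -0.014
v -1.898 -3.415 -0.818
v -0.45 -3.217 -0.508
v -1.286 -3.148 0.056
v -0.693 -2.543 -0.95
v -1.528 -2.473 -0.386
v -1.152 -2.42 -1.645
v -1.987 -2.351 -1.082
v -1.558 -2.921 -2.186
v -2.393 -2.852 -1.622
v -1.674 -3.752 -2.256
v -2.51 -3.683 -1.692
v -1.432 -4.427 -1.814
v -2.267 -4.357 -1.25
v -0.973 -4.549 -1.118
v -1.808 -4.48 -0.555
v -0.221 0.444 1.042
v 0.714 0.158 0.789
v -0.414 -0.938 1.891
v 0.521 -1.224 1.638
v 0.384 -0.448 2.269
v 0.503 0.406 1.744
v -0.203 -1.186 0.936
v -0.084 -0.332 0.411
v 0.725 -0.849 0.723
v 1.087 -0.393 1.548
v -0.787 -0.387 1.132
v -0.425 0.069 1.957
v 0.264 0.422 0.841
v 0.036 -1.202 1.839
v -0.044 -0.746 2.21
v 0.505 -0.914 2.062
v 0.14 0.568 1.402
v 0.689 0.4 1.254
v 0.495 0.044 2.124
v -0.389 -1.18 1.426
v 0.16 -1.348 1.278
v -0.205 0.134 0.618
v 0.344 -0.034 0.47
v -0.195 -0.824 0.556
v 0.819 -0.338 0.654
v 0.706 -1.15 1.153
v 0.28 -1.128 0.74
v 0.351 -0.626 0.431
v 1.032 -0.07 1.138
v 0.919 -0.882 1.637
v 0.838 -0.426 2.008
v 0.908 0.076 1.7
v 1.039 -0.662 1.1
v -0.619 0.102 1.043
v -0.732 -0.71 1.542
v -0.608 -0.856 0.98
v -0.538 -0.354 0.672
v -0.406 0.37 1.527
v -0.519 -0.442 2.026
v -0.051 -0.154 2.249
v 0.02 0.348 1.94
v -0.739 -0.118 1.58
v -4.848 0.522 2.025
v -3.578 -0.445 2.742
v -4.095 2.034 2.729
v -2.825 1.067 3.446
v -3.895 0.713 0.594
v -2.625 -0.254 1.311
v -3.142 2.225 1.298
v -1.872 1.258 2.015
v 1.977 -0.042 -0.418
v 2.468 -0.041 0.407
v 1.234 -0.537 1.143
v 0.743 -0.538 0.318
v 2.286 0.381 0.387
v 1.052 -0.116 1.122
v 2.034 0.706 0.182
v 0.8 0.209 0.918
v 1.768 0.859 -0.16
v 0.534 0.363 0.575
v 1.551 0.806 -0.561
v 0.316 0.31 0.174
v 1.431 0.559 -0.929
v 0.196 0.063 -0.194
v 1.436 0.174 -1.18
v 0.202 -0.322 -0.445
v 1.565 -0.26 -1.257
v 0.331 -0.756 -0.522
v 1.789 -0.644 -1.141
v 0.554 -1.141 -0.406
v 2.055 -0.891 -0.859
v 0.821 -1.387 -0.124
v 2.304 -0.942 -0.476
v 1.07 -1.439 0.259
v 2.478 -0.788 -0.08
v 1.244 -1.284 0.655
v 2.537 -0.463 0.239
v 1.303 -0.959 0.974
f 2 1 5
f 2 5 3
f 3 5 6
f 3 6 4
f 5 1 7
f 5 7 6
f 6 7 8
f 6 8 4
f 7 1 9
f 7 9 8
f 8 9 10
f 8 10 4
f 9 1 11
f 9 11 10
f 10 11 12
f 10 12 4
f 11 1 13
f 11 13 12
f 12 13 14
f 12 14 4
f 13 1 15
f 13 15 14
f 14 15 16
f 14 16 4
f 15 1 17
f 15 17 16
f 16 17 18
f 16 18 4
f 17 1 2
f 17 2 18
f 18 2 3
f 18 3 4
f 19 56 35
f 56 30 59
f 35 59 24
f 56 59 35
f 19 35 31
f 35 24 36
f 31 36 20
f 35 36 31
f 19 31 40
f 31 20 41
f 40 41 26
f 31 41 40
f 19 40 52
f 40 26 55
f 52 55 29
f 40 55 52
f 19 52 56
f 52 29 60
f 56 60 30
f 52 60 56
f 20 36 47
f 36 24 50
f 47 50 28
f 36 50 47
f 24 59 37
f 59 30 58
f 37 58 23
f 59 58 37
f 30 60 57
f 60 29 53
f 57 53 21
f 60 53 57
f 29 55 54
f 55 26 42
f 54 42 25
f 55 42 54
f 26 41 46
f 41 20 43
f 46 43 27
f 41 43 46
f 22 48 34
f 48 28 49
f 34 49 23
f 48 49 34
f 22 34 32
f 34 23 33
f 32 33 21
f 34 33 32
f 22 32 39
f 32 21 38
f 39 38 25
f 32 38 39
f 22 39 44
f 39 25 45
f 44 45 27
f 39 45 44
f 22 44 48
f 44 27 51
f 48 51 28
f 44 51 48
f 23 49 37
f 49 28 50
f 37 50 24
f 49 50 37
f 21 33 57
f 33 23 58
f 57 58 30
f 33 58 57
f 25 38 54
f 38 21 53
f 54 53 29
f 38 53 54
f 27 45 46
f 45 25 42
f 46 42 26
f 45 42 46
f 28 51 47
f 51 27 43
f 47 43 20
f 51 43 47
f 62 64 61
f 65 62 61
f 61 64 63
f 63 65 61
f 62 68 64
f 66 62 65
f 66 68 62
f 64 68 63
f 67 65 63
f 63 68 67
f 67 66 65
f 68 66 67
f 70 69 73
f 70 73 71
f 71 73 74
f 71 74 72
f 73 69 75
f 73 75 74
f 74 75 76
f 74 76 72
f 75 69 77
f 75 77 76
f 76 77 78
f 76 78 72
f 77 69 79
f 77 79 78
f 78 79 80
f 78 80 72
f 79 69 81
f 79 81 80
f 80 81 82
f 80 82 72
f 81 69 83
f 81 83 82
f 82 83 84
f 82 84 72
f 83 69 85
f 83 85 84
f 84 85 86
f 84 86 72
f 85 69 87
f 85 87 86
f 86 87 88
f 86 88 72
f 87 69 89
f 87 89 88
f 88 89 90
f 88 90 72
f 89 69 91
f 89 91 90
f 90 91 92
f 90 92 72
f 91 69 93
f 91 93 92
f 92 93 94
f 92 94 72
f 93 69 95
f 93 95 94
f 94 95 96
f 94 96 72
f 95 69 70
f 95 70 96
f 96 70 71
f 96 71 72



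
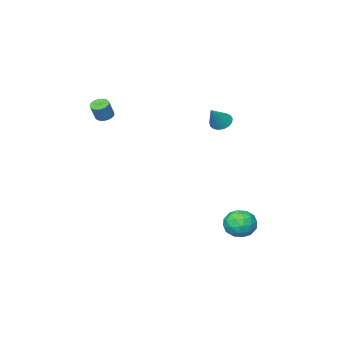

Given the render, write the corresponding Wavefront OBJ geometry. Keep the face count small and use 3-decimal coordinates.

v -1.342 3.703 -3.539
v -0.809 4.457 -3.335
v -0.251 2.783 -2.985
v 0.282 3.537 -2.781
v -0.513 3.374 -2.294
v -1.187 3.943 -2.637
v 0.127 3.297 -3.683
v -0.547 3.866 -4.026
v 0.099 4.207 -3.424
v -0.297 4.255 -2.566
v -0.763 2.985 -3.754
v -1.159 3.033 -2.896
v -1.171 4.161 -3.486
v 0.111 3.079 -2.834
v -0.356 2.983 -2.548
v -0.043 3.427 -2.428
v -1.394 3.858 -3.076
v -1.08 4.302 -2.956
v -0.906 3.666 -2.344
v 0.02 2.938 -3.364
v 0.334 3.382 -3.244
v -1.017 3.813 -3.892
v -0.704 4.257 -3.772
v -0.154 3.574 -3.976
v -0.324 4.457 -3.418
v 0.317 3.916 -3.092
v 0.226 3.775 -3.623
v -0.17 4.109 -3.824
v -0.557 4.485 -2.914
v 0.084 3.945 -2.588
v -0.383 3.849 -2.302
v -0.779 4.183 -2.504
v -0.023 4.338 -2.966
v -1.144 3.295 -3.732
v -0.503 2.755 -3.406
v -0.281 3.057 -3.816
v -0.677 3.391 -4.018
v -1.377 3.324 -3.228
v -0.736 2.783 -2.902
v -0.89 3.131 -2.496
v -1.286 3.465 -2.697
v -1.037 2.902 -3.354
v 2.656 -3.632 3.077
v 2.999 -4.011 2.98
v 3.447 -3.847 3.927
v 3.104 -3.468 4.023
v 3.097 -3.849 2.906
v 3.544 -3.685 3.853
v 3.128 -3.655 2.858
v 3.575 -3.49 3.805
v 3.087 -3.457 2.843
v 3.534 -3.292 3.79
v 2.98 -3.285 2.864
v 3.427 -3.121 3.81
v 2.824 -3.167 2.917
v 3.271 -3.002 3.863
v 2.643 -3.119 2.994
v 3.09 -2.955 3.941
v 2.463 -3.149 3.084
v 2.91 -2.985 4.031
v 2.313 -3.253 3.173
v 2.761 -3.089 4.12
v 2.216 -3.415 3.247
v 2.663 -3.251 4.194
v 2.185 -3.61 3.295
v 2.632 -3.445 4.242
v 2.226 -3.808 3.31
v 2.673 -3.643 4.257
v 2.333 -3.979 3.29
v 2.78 -3.815 4.236
v 2.489 -4.098 3.237
v 2.936 -3.933 4.183
v 2.67 -4.145 3.159
v 3.117 -3.981 4.106
v 2.85 -4.115 3.069
v 3.297 -3.951 4.016
v -1.262 1.138 3.136
v -0.863 1.416 2.719
v -0.338 1.442 4.224
v -1.045 1.645 2.81
v -1.277 1.758 2.976
v -1.506 1.729 3.178
v -1.678 1.564 3.37
v -1.756 1.302 3.509
v -1.72 1.003 3.562
v -1.579 0.734 3.518
v -1.366 0.558 3.386
v -1.129 0.515 3.196
v -0.922 0.615 2.993
v -0.794 0.834 2.823
v -0.772 1.123 2.724
f 1 38 17
f 38 12 41
f 17 41 6
f 38 41 17
f 1 17 13
f 17 6 18
f 13 18 2
f 17 18 13
f 1 13 22
f 13 2 23
f 22 23 8
f 13 23 22
f 1 22 34
f 22 8 37
f 34 37 11
f 22 37 34
f 1 34 38
f 34 11 42
f 38 42 12
f 34 42 38
f 2 18 29
f 18 6 32
f 29 32 10
f 18 32 29
f 6 41 19
f 41 12 40
f 19 40 5
f 41 40 19
f 12 42 39
f 42 11 35
f 39 35 3
f 42 35 39
f 11 37 36
f 37 8 24
f 36 24 7
f 37 24 36
f 8 23 28
f 23 2 25
f 28 25 9
f 23 25 28
f 4 30 16
f 30 10 31
f 16 31 5
f 30 31 16
f 4 16 14
f 16 5 15
f 14 15 3
f 16 15 14
f 4 14 21
f 14 3 20
f 21 20 7
f 14 20 21
f 4 21 26
f 21 7 27
f 26 27 9
f 21 27 26
f 4 26 30
f 26 9 33
f 30 33 10
f 26 33 30
f 5 31 19
f 31 10 32
f 19 32 6
f 31 32 19
f 3 15 39
f 15 5 40
f 39 40 12
f 15 40 39
f 7 20 36
f 20 3 35
f 36 35 11
f 20 35 36
f 9 27 28
f 27 7 24
f 28 24 8
f 27 24 28
f 10 33 29
f 33 9 25
f 29 25 2
f 33 25 29
f 44 43 47
f 44 47 45
f 45 47 48
f 45 48 46
f 47 43 49
f 47 49 48
f 48 49 50
f 48 50 46
f 49 43 51
f 49 51 50
f 50 51 52
f 50 52 46
f 51 43 53
f 51 53 52
f 52 53 54
f 52 54 46
f 53 43 55
f 53 55 54
f 54 55 56
f 54 56 46
f 55 43 57
f 55 57 56
f 56 57 58
f 56 58 46
f 57 43 59
f 57 59 58
f 58 59 60
f 58 60 46
f 59 43 61
f 59 61 60
f 60 61 62
f 60 62 46
f 61 43 63
f 61 63 62
f 62 63 64
f 62 64 46
f 63 43 65
f 63 65 64
f 64 65 66
f 64 66 46
f 65 43 67
f 65 67 66
f 66 67 68
f 66 68 46
f 67 43 69
f 67 69 68
f 68 69 70
f 68 70 46
f 69 43 71
f 69 71 70
f 70 71 72
f 70 72 46
f 71 43 73
f 71 73 72
f 72 73 74
f 72 74 46
f 73 43 75
f 73 75 74
f 74 75 76
f 74 76 46
f 75 43 44
f 75 44 76
f 76 44 45
f 76 45 46
f 78 77 80
f 78 80 79
f 80 77 81
f 80 81 79
f 81 77 82
f 81 82 79
f 82 77 83
f 82 83 79
f 83 77 84
f 83 84 79
f 84 77 85
f 84 85 79
f 85 77 86
f 85 86 79
f 86 77 87
f 86 87 79
f 87 77 88
f 87 88 79
f 88 77 89
f 88 89 79
f 89 77 90
f 89 90 79
f 90 77 91
f 90 91 79
f 91 77 78
f 91 78 79



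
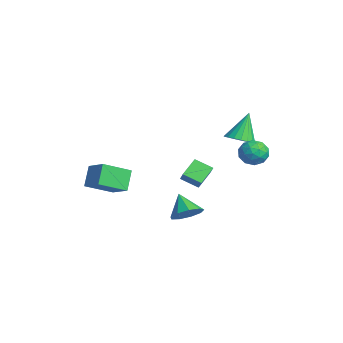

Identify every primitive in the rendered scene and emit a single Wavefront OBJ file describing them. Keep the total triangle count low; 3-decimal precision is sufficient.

v 0.226 0.12 -1.935
v -0.443 -0.73 -1.415
v -0.485 1.091 -1.261
v -1.153 0.242 -0.741
v 0.773 0.078 -1.299
v 0.105 -0.771 -0.779
v 0.063 1.05 -0.625
v -0.606 0.2 -0.105
v 0.647 -0.714 -3.697
v 1.34 -0.863 -2.992
v -0.467 -0.806 -2.623
v 1.217 -0.194 -3.061
v 0.827 0.232 -3.428
v 0.353 0.216 -3.921
v 0.017 -0.236 -4.309
v -0.025 -0.911 -4.411
v 0.247 -1.494 -4.178
v 0.707 -1.712 -3.721
v 1.138 -1.462 -3.252
v -0.07 3.751 0.96
v 0.42 4.196 0.299
v 0.46 2.424 0.461
v 0.95 2.869 -0.2
v 1.192 2.957 0.699
v 0.864 3.777 1.008
v 0.016 2.843 -0.248
v -0.312 3.663 0.061
v 0.473 3.635 -0.448
v 1.2 3.705 0.138
v -0.32 2.915 0.622
v 0.407 2.985 1.208
v 0.128 4.09 0.674
v 0.752 2.53 0.086
v 0.894 2.581 0.615
v 1.182 2.843 0.227
v 0.389 3.844 1.09
v 0.677 4.105 0.702
v 1.131 3.377 0.937
v 0.203 2.515 0.058
v 0.491 2.776 -0.33
v -0.302 3.777 0.533
v -0.014 4.039 0.145
v -0.251 3.243 -0.177
v 0.448 4.022 -0.154
v 0.76 3.242 -0.448
v 0.211 3.226 -0.476
v 0.018 3.709 -0.294
v 0.875 4.063 0.19
v 1.187 3.283 -0.104
v 1.329 3.335 0.425
v 1.136 3.817 0.607
v 0.906 3.733 -0.249
v -0.307 3.337 0.864
v 0.005 2.557 0.57
v -0.256 2.803 0.153
v -0.449 3.285 0.335
v 0.12 3.378 1.208
v 0.432 2.598 0.914
v 0.862 2.911 1.054
v 0.669 3.394 1.236
v -0.026 2.887 1.009
v -4.904 -4.671 -1.861
v -3.56 -4.246 -1.125
v -4.979 -2.936 -2.726
v -3.635 -2.511 -1.99
v -4.105 -5.209 -3.01
v -2.761 -4.784 -2.274
v -4.18 -3.474 -3.875
v -2.836 -3.049 -3.139
v -1.933 3.412 0.289
v -1.118 3.177 0.694
v -2.567 4.248 2.051
v -1.04 3.558 0.541
v -1.138 3.911 0.338
v -1.395 4.164 0.126
v -1.757 4.269 -0.054
v -2.155 4.203 -0.166
v -2.509 3.981 -0.188
v -2.749 3.646 -0.115
v -2.827 3.265 0.038
v -2.728 2.912 0.241
v -2.472 2.659 0.453
v -2.109 2.555 0.633
v -1.712 2.62 0.745
v -1.358 2.842 0.767
f 2 4 1
f 5 2 1
f 1 4 3
f 3 5 1
f 2 8 4
f 6 2 5
f 6 8 2
f 4 8 3
f 7 5 3
f 3 8 7
f 7 6 5
f 8 6 7
f 10 9 12
f 10 12 11
f 12 9 13
f 12 13 11
f 13 9 14
f 13 14 11
f 14 9 15
f 14 15 11
f 15 9 16
f 15 16 11
f 16 9 17
f 16 17 11
f 17 9 18
f 17 18 11
f 18 9 19
f 18 19 11
f 19 9 10
f 19 10 11
f 20 57 36
f 57 31 60
f 36 60 25
f 57 60 36
f 20 36 32
f 36 25 37
f 32 37 21
f 36 37 32
f 20 32 41
f 32 21 42
f 41 42 27
f 32 42 41
f 20 41 53
f 41 27 56
f 53 56 30
f 41 56 53
f 20 53 57
f 53 30 61
f 57 61 31
f 53 61 57
f 21 37 48
f 37 25 51
f 48 51 29
f 37 51 48
f 25 60 38
f 60 31 59
f 38 59 24
f 60 59 38
f 31 61 58
f 61 30 54
f 58 54 22
f 61 54 58
f 30 56 55
f 56 27 43
f 55 43 26
f 56 43 55
f 27 42 47
f 42 21 44
f 47 44 28
f 42 44 47
f 23 49 35
f 49 29 50
f 35 50 24
f 49 50 35
f 23 35 33
f 35 24 34
f 33 34 22
f 35 34 33
f 23 33 40
f 33 22 39
f 40 39 26
f 33 39 40
f 23 40 45
f 40 26 46
f 45 46 28
f 40 46 45
f 23 45 49
f 45 28 52
f 49 52 29
f 45 52 49
f 24 50 38
f 50 29 51
f 38 51 25
f 50 51 38
f 22 34 58
f 34 24 59
f 58 59 31
f 34 59 58
f 26 39 55
f 39 22 54
f 55 54 30
f 39 54 55
f 28 46 47
f 46 26 43
f 47 43 27
f 46 43 47
f 29 52 48
f 52 28 44
f 48 44 21
f 52 44 48
f 63 65 62
f 66 63 62
f 62 65 64
f 64 66 62
f 63 69 65
f 67 63 66
f 67 69 63
f 65 69 64
f 68 66 64
f 64 69 68
f 68 67 66
f 69 67 68
f 71 70 73
f 71 73 72
f 73 70 74
f 73 74 72
f 74 70 75
f 74 75 72
f 75 70 76
f 75 76 72
f 76 70 77
f 76 77 72
f 77 70 78
f 77 78 72
f 78 70 79
f 78 79 72
f 79 70 80
f 79 80 72
f 80 70 81
f 80 81 72
f 81 70 82
f 81 82 72
f 82 70 83
f 82 83 72
f 83 70 84
f 83 84 72
f 84 70 85
f 84 85 72
f 85 70 71
f 85 71 72



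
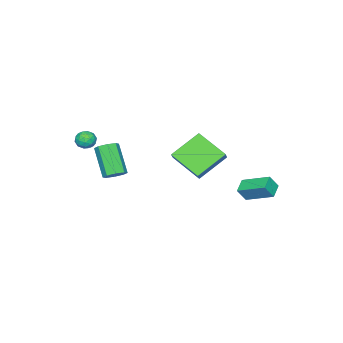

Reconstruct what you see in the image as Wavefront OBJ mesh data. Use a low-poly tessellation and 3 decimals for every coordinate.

v -3.335 3 -4.259
v -4.221 2.731 -3.907
v -3.547 4.712 -3.485
v -4.433 4.443 -3.133
v -2.907 2.677 -3.427
v -3.793 2.408 -3.075
v -3.119 4.389 -2.653
v -4.005 4.12 -2.301
v 1.083 -2.835 -2.148
v 1.612 -3.299 -2.24
v 0.866 -4.47 -0.624
v 0.337 -4.005 -0.532
v 1.742 -2.902 -1.892
v 0.996 -4.073 -0.277
v 1.486 -2.465 -1.694
v 0.74 -3.636 -0.079
v 0.993 -2.245 -1.762
v 0.247 -3.416 -0.147
v 0.554 -2.37 -2.056
v -0.192 -3.541 -0.44
v 0.424 -2.767 -2.403
v -0.322 -3.938 -0.788
v 0.68 -3.204 -2.601
v -0.066 -4.375 -0.986
v 1.173 -3.424 -2.533
v 0.427 -4.595 -0.918
v -3.15 1.8 -1.109
v -3.194 -0.05 -0.054
v -2.453 2.183 -0.408
v -2.497 0.333 0.647
v -1.523 1.067 -2.327
v -1.567 -0.783 -1.272
v -0.826 1.45 -1.626
v -0.87 -0.4 -0.571
v 2.358 -3.206 1.167
v 2.851 -3.407 0.791
v 1.989 -4.193 1.209
v 2.482 -4.394 0.833
v 2.597 -4.196 1.443
v 2.825 -3.585 1.417
v 2.015 -4.015 0.583
v 2.243 -3.404 0.557
v 2.639 -3.906 0.43
v 2.999 -4.018 0.962
v 1.841 -3.582 1.038
v 2.201 -3.694 1.57
v 2.637 -3.22 0.975
v 2.203 -4.38 1.025
v 2.271 -4.264 1.384
v 2.561 -4.382 1.162
v 2.622 -3.325 1.343
v 2.912 -3.443 1.122
v 2.762 -3.906 1.506
v 1.928 -4.157 0.878
v 2.218 -4.275 0.657
v 2.279 -3.218 0.838
v 2.569 -3.336 0.616
v 2.078 -3.694 0.494
v 2.802 -3.631 0.542
v 2.585 -4.212 0.567
v 2.311 -3.989 0.42
v 2.445 -3.63 0.404
v 3.014 -3.697 0.854
v 2.797 -4.277 0.879
v 2.865 -4.161 1.238
v 2.999 -3.802 1.223
v 2.889 -3.991 0.642
v 2.043 -3.323 1.121
v 1.826 -3.903 1.146
v 1.841 -3.798 0.777
v 1.975 -3.439 0.762
v 2.255 -3.388 1.433
v 2.038 -3.969 1.458
v 2.395 -3.97 1.596
v 2.529 -3.611 1.58
v 1.951 -3.609 1.358
f 2 4 1
f 5 2 1
f 1 4 3
f 3 5 1
f 2 8 4
f 6 2 5
f 6 8 2
f 4 8 3
f 7 5 3
f 3 8 7
f 7 6 5
f 8 6 7
f 10 9 13
f 10 13 11
f 11 13 14
f 11 14 12
f 13 9 15
f 13 15 14
f 14 15 16
f 14 16 12
f 15 9 17
f 15 17 16
f 16 17 18
f 16 18 12
f 17 9 19
f 17 19 18
f 18 19 20
f 18 20 12
f 19 9 21
f 19 21 20
f 20 21 22
f 20 22 12
f 21 9 23
f 21 23 22
f 22 23 24
f 22 24 12
f 23 9 25
f 23 25 24
f 24 25 26
f 24 26 12
f 25 9 10
f 25 10 26
f 26 10 11
f 26 11 12
f 28 30 27
f 31 28 27
f 27 30 29
f 29 31 27
f 28 34 30
f 32 28 31
f 32 34 28
f 30 34 29
f 33 31 29
f 29 34 33
f 33 32 31
f 34 32 33
f 35 72 51
f 72 46 75
f 51 75 40
f 72 75 51
f 35 51 47
f 51 40 52
f 47 52 36
f 51 52 47
f 35 47 56
f 47 36 57
f 56 57 42
f 47 57 56
f 35 56 68
f 56 42 71
f 68 71 45
f 56 71 68
f 35 68 72
f 68 45 76
f 72 76 46
f 68 76 72
f 36 52 63
f 52 40 66
f 63 66 44
f 52 66 63
f 40 75 53
f 75 46 74
f 53 74 39
f 75 74 53
f 46 76 73
f 76 45 69
f 73 69 37
f 76 69 73
f 45 71 70
f 71 42 58
f 70 58 41
f 71 58 70
f 42 57 62
f 57 36 59
f 62 59 43
f 57 59 62
f 38 64 50
f 64 44 65
f 50 65 39
f 64 65 50
f 38 50 48
f 50 39 49
f 48 49 37
f 50 49 48
f 38 48 55
f 48 37 54
f 55 54 41
f 48 54 55
f 38 55 60
f 55 41 61
f 60 61 43
f 55 61 60
f 38 60 64
f 60 43 67
f 64 67 44
f 60 67 64
f 39 65 53
f 65 44 66
f 53 66 40
f 65 66 53
f 37 49 73
f 49 39 74
f 73 74 46
f 49 74 73
f 41 54 70
f 54 37 69
f 70 69 45
f 54 69 70
f 43 61 62
f 61 41 58
f 62 58 42
f 61 58 62
f 44 67 63
f 67 43 59
f 63 59 36
f 67 59 63



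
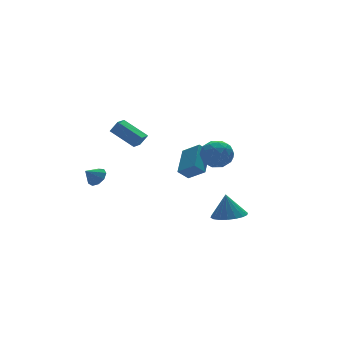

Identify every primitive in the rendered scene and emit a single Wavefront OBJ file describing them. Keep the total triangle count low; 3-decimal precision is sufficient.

v 1.953 -4.183 -1.533
v 2.666 -4.942 -1.337
v 1.927 -3.817 -0.027
v 2.935 -4.565 -1.424
v 3.01 -4.112 -1.533
v 2.876 -3.673 -1.641
v 2.558 -3.335 -1.728
v 2.121 -3.165 -1.777
v 1.65 -3.196 -1.777
v 1.24 -3.423 -1.729
v 0.97 -3.8 -1.642
v 0.895 -4.253 -1.534
v 1.029 -4.692 -1.425
v 1.347 -5.03 -1.338
v 1.784 -5.2 -1.289
v 2.255 -5.169 -1.289
v -1.497 3.685 2.743
v -1.106 3.433 3.49
v -0.805 4.213 2.559
v -0.414 3.961 3.306
v -0.666 2.279 1.834
v -0.275 2.027 2.581
v 0.026 2.807 1.65
v 0.417 2.555 2.397
v 1.218 -2.209 2.94
v 2.131 -2.224 3.417
v 1.549 -3.696 2.263
v 2.462 -3.711 2.74
v 1.593 -3.796 3.287
v 1.388 -2.877 3.706
v 2.292 -3.043 1.974
v 2.087 -2.124 2.393
v 2.795 -2.739 2.821
v 2.363 -3.204 3.632
v 1.317 -2.716 2.048
v 0.885 -3.181 2.859
v 1.646 -2.086 3.238
v 2.034 -3.834 2.442
v 1.523 -3.884 2.764
v 2.06 -3.893 3.044
v 1.209 -2.47 3.407
v 1.746 -2.478 3.688
v 1.429 -3.403 3.612
v 1.934 -3.442 1.992
v 2.471 -3.45 2.273
v 1.62 -2.027 2.636
v 2.157 -2.036 2.916
v 2.251 -2.517 2.068
v 2.572 -2.397 3.168
v 2.766 -3.272 2.77
v 2.667 -2.879 2.32
v 2.547 -2.339 2.566
v 2.318 -2.671 3.645
v 2.513 -3.545 3.247
v 2.002 -3.595 3.569
v 1.882 -3.055 3.815
v 2.708 -2.974 3.294
v 1.167 -2.375 2.433
v 1.362 -3.249 2.035
v 1.798 -2.865 1.865
v 1.678 -2.325 2.111
v 0.914 -2.648 2.91
v 1.108 -3.523 2.512
v 1.133 -3.581 3.114
v 1.013 -3.041 3.36
v 0.972 -2.946 2.386
v -2.39 3.664 -0.838
v -1.905 3.702 -0.307
v -3.15 3.636 -0.142
v -2.045 4.155 -0.441
v -2.345 4.378 -0.761
v -2.667 4.267 -1.117
v -2.86 3.873 -1.342
v -2.832 3.382 -1.331
v -2.598 3.022 -1.09
v -2.267 2.962 -0.73
v -1.993 3.231 -0.421
v 2.65 0.997 0.046
v 3.769 2.394 0.961
v 2.065 1.981 -0.742
v 3.184 3.378 0.173
v 3.316 0.882 -0.593
v 4.435 2.279 0.322
v 2.731 1.866 -1.381
v 3.85 3.263 -0.466
f 2 1 4
f 2 4 3
f 4 1 5
f 4 5 3
f 5 1 6
f 5 6 3
f 6 1 7
f 6 7 3
f 7 1 8
f 7 8 3
f 8 1 9
f 8 9 3
f 9 1 10
f 9 10 3
f 10 1 11
f 10 11 3
f 11 1 12
f 11 12 3
f 12 1 13
f 12 13 3
f 13 1 14
f 13 14 3
f 14 1 15
f 14 15 3
f 15 1 16
f 15 16 3
f 16 1 2
f 16 2 3
f 18 20 17
f 21 18 17
f 17 20 19
f 19 21 17
f 18 24 20
f 22 18 21
f 22 24 18
f 20 24 19
f 23 21 19
f 19 24 23
f 23 22 21
f 24 22 23
f 25 62 41
f 62 36 65
f 41 65 30
f 62 65 41
f 25 41 37
f 41 30 42
f 37 42 26
f 41 42 37
f 25 37 46
f 37 26 47
f 46 47 32
f 37 47 46
f 25 46 58
f 46 32 61
f 58 61 35
f 46 61 58
f 25 58 62
f 58 35 66
f 62 66 36
f 58 66 62
f 26 42 53
f 42 30 56
f 53 56 34
f 42 56 53
f 30 65 43
f 65 36 64
f 43 64 29
f 65 64 43
f 36 66 63
f 66 35 59
f 63 59 27
f 66 59 63
f 35 61 60
f 61 32 48
f 60 48 31
f 61 48 60
f 32 47 52
f 47 26 49
f 52 49 33
f 47 49 52
f 28 54 40
f 54 34 55
f 40 55 29
f 54 55 40
f 28 40 38
f 40 29 39
f 38 39 27
f 40 39 38
f 28 38 45
f 38 27 44
f 45 44 31
f 38 44 45
f 28 45 50
f 45 31 51
f 50 51 33
f 45 51 50
f 28 50 54
f 50 33 57
f 54 57 34
f 50 57 54
f 29 55 43
f 55 34 56
f 43 56 30
f 55 56 43
f 27 39 63
f 39 29 64
f 63 64 36
f 39 64 63
f 31 44 60
f 44 27 59
f 60 59 35
f 44 59 60
f 33 51 52
f 51 31 48
f 52 48 32
f 51 48 52
f 34 57 53
f 57 33 49
f 53 49 26
f 57 49 53
f 68 67 70
f 68 70 69
f 70 67 71
f 70 71 69
f 71 67 72
f 71 72 69
f 72 67 73
f 72 73 69
f 73 67 74
f 73 74 69
f 74 67 75
f 74 75 69
f 75 67 76
f 75 76 69
f 76 67 77
f 76 77 69
f 77 67 68
f 77 68 69
f 79 81 78
f 82 79 78
f 78 81 80
f 80 82 78
f 79 85 81
f 83 79 82
f 83 85 79
f 81 85 80
f 84 82 80
f 80 85 84
f 84 83 82
f 85 83 84



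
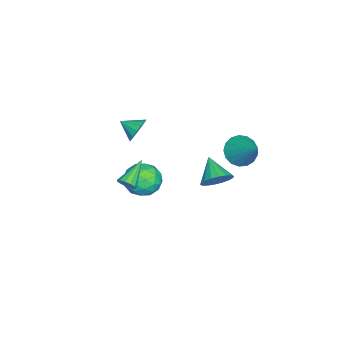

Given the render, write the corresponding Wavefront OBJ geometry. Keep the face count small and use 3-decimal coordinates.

v -3.919 2.94 -1.399
v -3.491 3.376 -2.139
v -2.781 4.06 -0.081
v -3.855 3.642 -2.051
v -4.234 3.747 -1.813
v -4.54 3.667 -1.48
v -4.705 3.421 -1.129
v -4.689 3.065 -0.839
v -4.497 2.68 -0.678
v -4.173 2.354 -0.681
v -3.79 2.163 -0.85
v -3.437 2.15 -1.143
v -3.195 2.318 -1.496
v -3.118 2.628 -1.826
v -3.225 3.01 -2.058
v -2.026 -0.659 -3.039
v -1.089 -0.851 -2.577
v -2.311 -2.349 -3.163
v -1.374 -2.541 -2.701
v -2.167 -2.115 -2.137
v -1.991 -1.07 -2.061
v -1.409 -2.13 -3.679
v -1.233 -1.085 -3.603
v -0.708 -1.76 -2.973
v -1.176 -1.751 -2.02
v -2.224 -1.449 -3.72
v -2.692 -1.44 -2.767
v -1.532 -0.607 -2.797
v -1.868 -2.593 -2.943
v -2.334 -2.343 -2.611
v -1.783 -2.456 -2.34
v -2.062 -0.736 -2.494
v -1.512 -0.848 -2.222
v -2.145 -1.591 -1.963
v -1.888 -2.352 -3.518
v -1.338 -2.464 -3.246
v -1.617 -0.744 -3.4
v -1.066 -0.857 -3.129
v -1.255 -1.609 -3.777
v -0.758 -1.254 -2.758
v -0.925 -2.247 -2.831
v -0.946 -2.005 -3.406
v -0.843 -1.391 -3.361
v -1.033 -1.248 -2.198
v -1.201 -2.242 -2.271
v -1.666 -1.991 -1.939
v -1.563 -1.377 -1.894
v -0.809 -1.782 -2.431
v -2.199 -0.958 -3.469
v -2.367 -1.952 -3.542
v -1.837 -1.823 -3.846
v -1.734 -1.209 -3.801
v -2.475 -0.953 -2.909
v -2.642 -1.946 -2.982
v -2.557 -1.809 -2.379
v -2.454 -1.195 -2.334
v -2.591 -1.418 -3.309
v -3.088 -2.219 -0.225
v -2.78 -1.964 0.445
v -3.212 -3.201 0.205
v -3.177 -1.898 0.48
v -3.55 -1.918 0.327
v -3.799 -2.019 0.026
v -3.858 -2.173 -0.343
v -3.71 -2.339 -0.68
v -3.396 -2.473 -0.895
v -2.999 -2.539 -0.931
v -2.626 -2.519 -0.778
v -2.377 -2.418 -0.476
v -2.318 -2.264 -0.108
v -2.466 -2.098 0.229
v 2.949 3.357 2.141
v 3.535 2.915 2.506
v 1.971 2.703 2.919
v 3.509 3.209 2.721
v 3.373 3.532 2.821
v 3.152 3.821 2.786
v 2.891 4.017 2.624
v 2.641 4.083 2.366
v 2.453 4.005 2.063
v 2.362 3.799 1.776
v 2.388 3.505 1.561
v 2.525 3.182 1.461
v 2.745 2.894 1.496
v 3.006 2.697 1.658
v 3.256 2.631 1.916
v 3.445 2.709 2.219
v 0.221 -1.869 -1.685
v 0.526 -1.574 -1.335
v -1.161 -1.471 -0.815
v 0.44 -1.38 -1.56
v 0.284 -1.341 -1.825
v 0.108 -1.469 -2.046
v -0.032 -1.725 -2.152
v -0.092 -2.026 -2.109
v -0.052 -2.277 -1.932
v 0.074 -2.398 -1.676
v 0.246 -2.352 -1.423
v 0.411 -2.152 -1.253
v 0.515 -1.862 -1.22
f 2 1 4
f 2 4 3
f 4 1 5
f 4 5 3
f 5 1 6
f 5 6 3
f 6 1 7
f 6 7 3
f 7 1 8
f 7 8 3
f 8 1 9
f 8 9 3
f 9 1 10
f 9 10 3
f 10 1 11
f 10 11 3
f 11 1 12
f 11 12 3
f 12 1 13
f 12 13 3
f 13 1 14
f 13 14 3
f 14 1 15
f 14 15 3
f 15 1 2
f 15 2 3
f 16 53 32
f 53 27 56
f 32 56 21
f 53 56 32
f 16 32 28
f 32 21 33
f 28 33 17
f 32 33 28
f 16 28 37
f 28 17 38
f 37 38 23
f 28 38 37
f 16 37 49
f 37 23 52
f 49 52 26
f 37 52 49
f 16 49 53
f 49 26 57
f 53 57 27
f 49 57 53
f 17 33 44
f 33 21 47
f 44 47 25
f 33 47 44
f 21 56 34
f 56 27 55
f 34 55 20
f 56 55 34
f 27 57 54
f 57 26 50
f 54 50 18
f 57 50 54
f 26 52 51
f 52 23 39
f 51 39 22
f 52 39 51
f 23 38 43
f 38 17 40
f 43 40 24
f 38 40 43
f 19 45 31
f 45 25 46
f 31 46 20
f 45 46 31
f 19 31 29
f 31 20 30
f 29 30 18
f 31 30 29
f 19 29 36
f 29 18 35
f 36 35 22
f 29 35 36
f 19 36 41
f 36 22 42
f 41 42 24
f 36 42 41
f 19 41 45
f 41 24 48
f 45 48 25
f 41 48 45
f 20 46 34
f 46 25 47
f 34 47 21
f 46 47 34
f 18 30 54
f 30 20 55
f 54 55 27
f 30 55 54
f 22 35 51
f 35 18 50
f 51 50 26
f 35 50 51
f 24 42 43
f 42 22 39
f 43 39 23
f 42 39 43
f 25 48 44
f 48 24 40
f 44 40 17
f 48 40 44
f 59 58 61
f 59 61 60
f 61 58 62
f 61 62 60
f 62 58 63
f 62 63 60
f 63 58 64
f 63 64 60
f 64 58 65
f 64 65 60
f 65 58 66
f 65 66 60
f 66 58 67
f 66 67 60
f 67 58 68
f 67 68 60
f 68 58 69
f 68 69 60
f 69 58 70
f 69 70 60
f 70 58 71
f 70 71 60
f 71 58 59
f 71 59 60
f 73 72 75
f 73 75 74
f 75 72 76
f 75 76 74
f 76 72 77
f 76 77 74
f 77 72 78
f 77 78 74
f 78 72 79
f 78 79 74
f 79 72 80
f 79 80 74
f 80 72 81
f 80 81 74
f 81 72 82
f 81 82 74
f 82 72 83
f 82 83 74
f 83 72 84
f 83 84 74
f 84 72 85
f 84 85 74
f 85 72 86
f 85 86 74
f 86 72 87
f 86 87 74
f 87 72 73
f 87 73 74
f 89 88 91
f 89 91 90
f 91 88 92
f 91 92 90
f 92 88 93
f 92 93 90
f 93 88 94
f 93 94 90
f 94 88 95
f 94 95 90
f 95 88 96
f 95 96 90
f 96 88 97
f 96 97 90
f 97 88 98
f 97 98 90
f 98 88 99
f 98 99 90
f 99 88 100
f 99 100 90
f 100 88 89
f 100 89 90

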